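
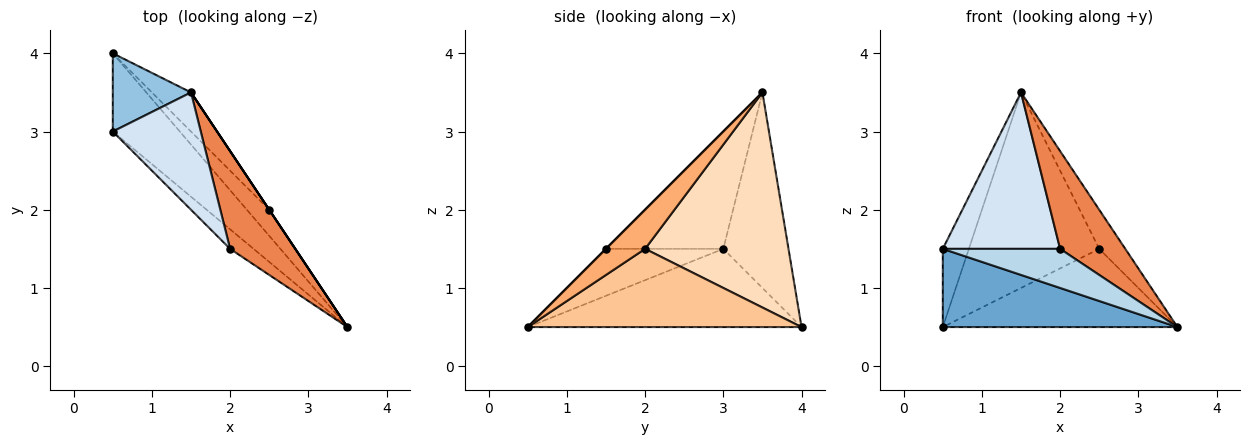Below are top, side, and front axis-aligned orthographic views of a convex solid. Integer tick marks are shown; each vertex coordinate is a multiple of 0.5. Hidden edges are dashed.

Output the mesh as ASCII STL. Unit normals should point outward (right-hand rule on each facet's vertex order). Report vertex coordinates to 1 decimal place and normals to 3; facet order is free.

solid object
 facet normal -0.636 -0.545 -0.545
  outer loop
   vertex 0.5 4.0 0.5
   vertex 3.5 0.5 0.5
   vertex 0.5 3.0 1.5
  endloop
 endfacet
 facet normal -0.870 0.348 0.348
  outer loop
   vertex 0.5 4.0 0.5
   vertex 0.5 3.0 1.5
   vertex 1.5 3.5 3.5
  endloop
 endfacet
 facet normal -0.667 -0.667 -0.333
  outer loop
   vertex 2.0 1.5 1.5
   vertex 0.5 3.0 1.5
   vertex 3.5 0.5 0.5
  endloop
 endfacet
 facet normal -0.625 -0.625 0.469
  outer loop
   vertex 2.0 1.5 1.5
   vertex 1.5 3.5 3.5
   vertex 0.5 3.0 1.5
  endloop
 endfacet
 facet normal 0.000 -0.707 0.707
  outer loop
   vertex 2.0 1.5 1.5
   vertex 3.5 0.5 0.5
   vertex 1.5 3.5 3.5
  endloop
 endfacet
 facet normal 0.832 0.555 0.000
  outer loop
   vertex 2.5 2.0 1.5
   vertex 1.5 3.5 3.5
   vertex 3.5 0.5 0.5
  endloop
 endfacet
 facet normal 0.742 0.636 -0.212
  outer loop
   vertex 2.5 2.0 1.5
   vertex 3.5 0.5 0.5
   vertex 0.5 4.0 0.5
  endloop
 endfacet
 facet normal 0.733 0.667 -0.133
  outer loop
   vertex 2.5 2.0 1.5
   vertex 0.5 4.0 0.5
   vertex 1.5 3.5 3.5
  endloop
 endfacet
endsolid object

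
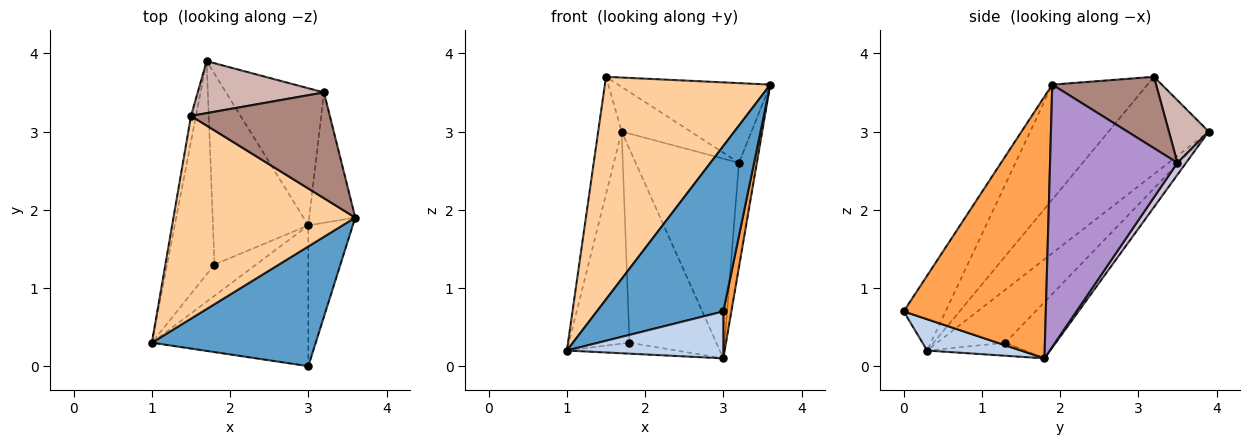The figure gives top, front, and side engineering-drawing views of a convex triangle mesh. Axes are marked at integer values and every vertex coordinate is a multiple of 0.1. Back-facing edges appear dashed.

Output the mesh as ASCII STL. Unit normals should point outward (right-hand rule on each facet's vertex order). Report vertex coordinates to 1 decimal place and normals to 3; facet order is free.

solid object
 facet normal -0.259 -0.783 0.566
  outer loop
   vertex 3.0 0.0 0.7
   vertex 3.6 1.9 3.6
   vertex 1.0 0.3 0.2
  endloop
 endfacet
 facet normal 0.186 -0.311 -0.932
  outer loop
   vertex 3.0 0.0 0.7
   vertex 1.0 0.3 0.2
   vertex 3.0 1.8 0.1
  endloop
 endfacet
 facet normal 0.984 -0.056 -0.167
  outer loop
   vertex 3.0 0.0 0.7
   vertex 3.0 1.8 0.1
   vertex 3.6 1.9 3.6
  endloop
 endfacet
 facet normal -0.392 -0.680 0.620
  outer loop
   vertex 1.5 3.2 3.7
   vertex 1.0 0.3 0.2
   vertex 3.6 1.9 3.6
  endloop
 endfacet
 facet normal -0.972 0.228 -0.050
  outer loop
   vertex 1.5 3.2 3.7
   vertex 1.7 3.9 3.0
   vertex 1.0 0.3 0.2
  endloop
 endfacet
 facet normal -0.621 0.553 -0.555
  outer loop
   vertex 1.8 1.3 0.3
   vertex 1.0 0.3 0.2
   vertex 1.7 3.9 3.0
  endloop
 endfacet
 facet normal -0.283 0.317 -0.905
  outer loop
   vertex 1.8 1.3 0.3
   vertex 3.0 1.8 0.1
   vertex 1.0 0.3 0.2
  endloop
 endfacet
 facet normal -0.382 0.658 -0.648
  outer loop
   vertex 1.8 1.3 0.3
   vertex 1.7 3.9 3.0
   vertex 3.0 1.8 0.1
  endloop
 endfacet
 facet normal 0.976 0.137 -0.171
  outer loop
   vertex 3.2 3.5 2.6
   vertex 3.6 1.9 3.6
   vertex 3.0 1.8 0.1
  endloop
 endfacet
 facet normal 0.069 0.822 -0.565
  outer loop
   vertex 3.2 3.5 2.6
   vertex 3.0 1.8 0.1
   vertex 1.7 3.9 3.0
  endloop
 endfacet
 facet normal 0.380 0.557 0.739
  outer loop
   vertex 3.2 3.5 2.6
   vertex 1.5 3.2 3.7
   vertex 3.6 1.9 3.6
  endloop
 endfacet
 facet normal 0.352 0.610 0.710
  outer loop
   vertex 3.2 3.5 2.6
   vertex 1.7 3.9 3.0
   vertex 1.5 3.2 3.7
  endloop
 endfacet
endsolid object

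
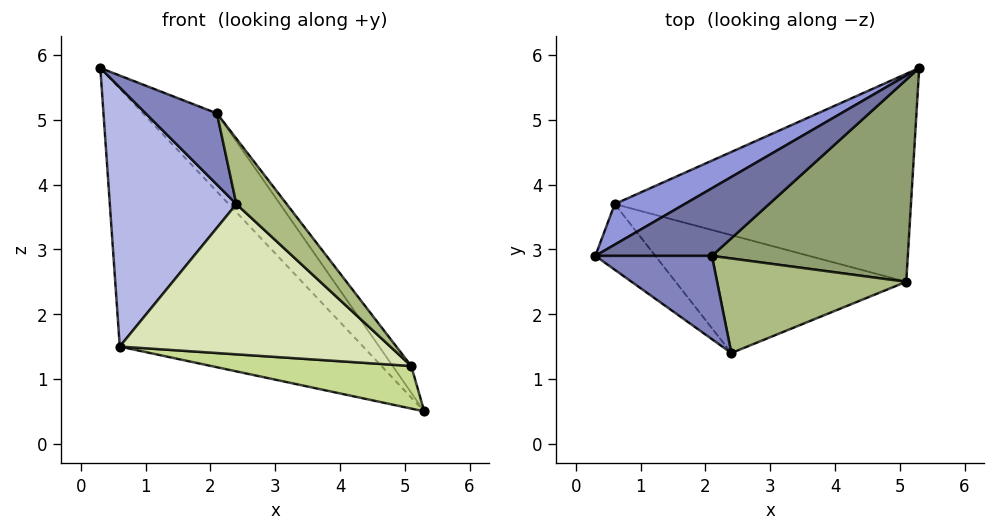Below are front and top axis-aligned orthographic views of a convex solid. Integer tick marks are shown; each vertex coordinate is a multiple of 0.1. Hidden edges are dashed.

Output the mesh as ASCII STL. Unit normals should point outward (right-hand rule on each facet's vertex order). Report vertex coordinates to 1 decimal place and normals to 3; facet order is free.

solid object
 facet normal 0.246 0.733 0.634
  outer loop
   vertex 2.1 2.9 5.1
   vertex 5.3 5.8 0.5
   vertex 0.3 2.9 5.8
  endloop
 endfacet
 facet normal 0.283 -0.623 0.729
  outer loop
   vertex 2.1 2.9 5.1
   vertex 0.3 2.9 5.8
   vertex 2.4 1.4 3.7
  endloop
 endfacet
 facet normal -0.378 0.915 0.144
  outer loop
   vertex 0.6 3.7 1.5
   vertex 0.3 2.9 5.8
   vertex 5.3 5.8 0.5
  endloop
 endfacet
 facet normal -0.684 -0.707 -0.179
  outer loop
   vertex 0.6 3.7 1.5
   vertex 2.4 1.4 3.7
   vertex 0.3 2.9 5.8
  endloop
 endfacet
 facet normal 0.794 0.080 0.603
  outer loop
   vertex 5.1 2.5 1.2
   vertex 5.3 5.8 0.5
   vertex 2.1 2.9 5.1
  endloop
 endfacet
 facet normal 0.705 -0.404 0.583
  outer loop
   vertex 5.1 2.5 1.2
   vertex 2.1 2.9 5.1
   vertex 2.4 1.4 3.7
  endloop
 endfacet
 facet normal -0.118 -0.199 -0.973
  outer loop
   vertex 5.1 2.5 1.2
   vertex 0.6 3.7 1.5
   vertex 5.3 5.8 0.5
  endloop
 endfacet
 facet normal -0.243 -0.763 -0.599
  outer loop
   vertex 5.1 2.5 1.2
   vertex 2.4 1.4 3.7
   vertex 0.6 3.7 1.5
  endloop
 endfacet
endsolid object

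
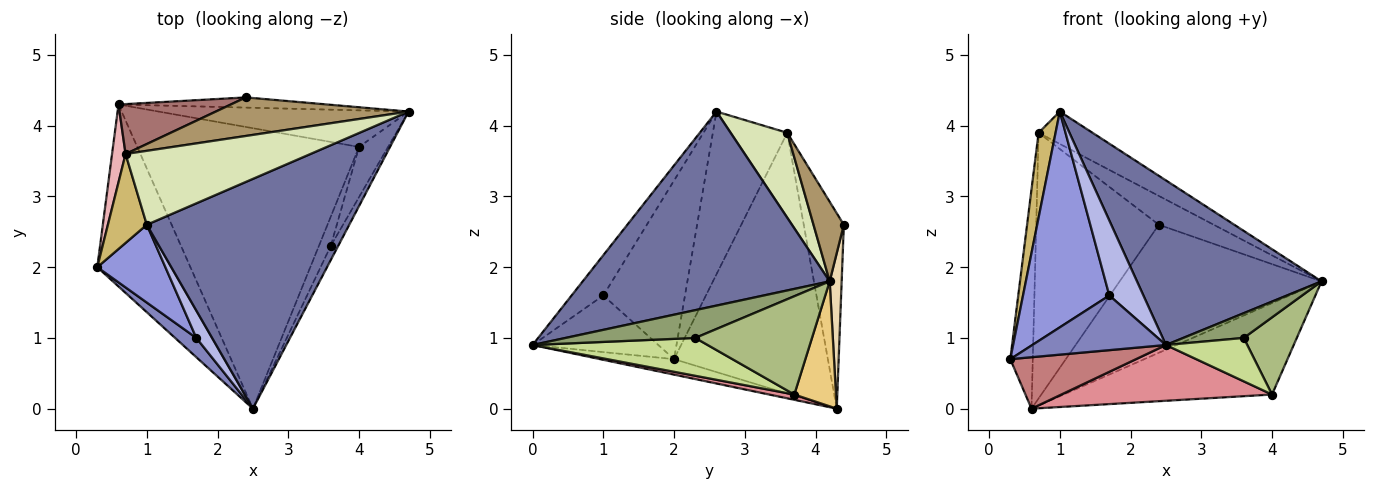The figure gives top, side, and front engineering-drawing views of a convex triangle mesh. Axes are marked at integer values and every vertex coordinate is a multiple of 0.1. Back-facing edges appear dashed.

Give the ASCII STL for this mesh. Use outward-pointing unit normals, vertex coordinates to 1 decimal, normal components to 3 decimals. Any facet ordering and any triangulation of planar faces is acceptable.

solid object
 facet normal 0.615 -0.459 0.641
  outer loop
   vertex 1.0 2.6 4.2
   vertex 2.5 0.0 0.9
   vertex 4.7 4.2 1.8
  endloop
 endfacet
 facet normal -0.664 -0.705 0.249
  outer loop
   vertex 1.7 1.0 1.6
   vertex 0.3 2.0 0.7
   vertex 2.5 0.0 0.9
  endloop
 endfacet
 facet normal -0.665 -0.703 0.253
  outer loop
   vertex 1.7 1.0 1.6
   vertex 1.0 2.6 4.2
   vertex 0.3 2.0 0.7
  endloop
 endfacet
 facet normal -0.658 -0.707 0.258
  outer loop
   vertex 1.7 1.0 1.6
   vertex 2.5 0.0 0.9
   vertex 1.0 2.6 4.2
  endloop
 endfacet
 facet normal 0.881 -0.411 -0.235
  outer loop
   vertex 3.6 2.3 1.0
   vertex 4.7 4.2 1.8
   vertex 2.5 0.0 0.9
  endloop
 endfacet
 facet normal 0.879 -0.400 -0.260
  outer loop
   vertex 3.6 2.3 1.0
   vertex 4.0 3.7 0.2
   vertex 4.7 4.2 1.8
  endloop
 endfacet
 facet normal 0.872 -0.405 -0.273
  outer loop
   vertex 3.6 2.3 1.0
   vertex 2.5 0.0 0.9
   vertex 4.0 3.7 0.2
  endloop
 endfacet
 facet normal 0.388 0.370 0.844
  outer loop
   vertex 0.7 3.6 3.9
   vertex 1.0 2.6 4.2
   vertex 4.7 4.2 1.8
  endloop
 endfacet
 facet normal 0.314 0.569 0.760
  outer loop
   vertex 0.7 3.6 3.9
   vertex 4.7 4.2 1.8
   vertex 2.4 4.4 2.6
  endloop
 endfacet
 facet normal -0.949 -0.217 0.227
  outer loop
   vertex 0.7 3.6 3.9
   vertex 0.3 2.0 0.7
   vertex 1.0 2.6 4.2
  endloop
 endfacet
 facet normal 0.183 0.913 -0.365
  outer loop
   vertex 0.6 4.3 0.0
   vertex 4.7 4.2 1.8
   vertex 4.0 3.7 0.2
  endloop
 endfacet
 facet normal 0.059 0.995 -0.079
  outer loop
   vertex 0.6 4.3 0.0
   vertex 2.4 4.4 2.6
   vertex 4.7 4.2 1.8
  endloop
 endfacet
 facet normal -0.306 0.936 0.176
  outer loop
   vertex 0.6 4.3 0.0
   vertex 0.7 3.6 3.9
   vertex 2.4 4.4 2.6
  endloop
 endfacet
 facet normal -0.158 -0.269 -0.950
  outer loop
   vertex 0.6 4.3 0.0
   vertex 2.5 0.0 0.9
   vertex 0.3 2.0 0.7
  endloop
 endfacet
 facet normal 0.023 -0.195 -0.981
  outer loop
   vertex 0.6 4.3 0.0
   vertex 4.0 3.7 0.2
   vertex 2.5 0.0 0.9
  endloop
 endfacet
 facet normal -0.988 0.144 0.051
  outer loop
   vertex 0.6 4.3 0.0
   vertex 0.3 2.0 0.7
   vertex 0.7 3.6 3.9
  endloop
 endfacet
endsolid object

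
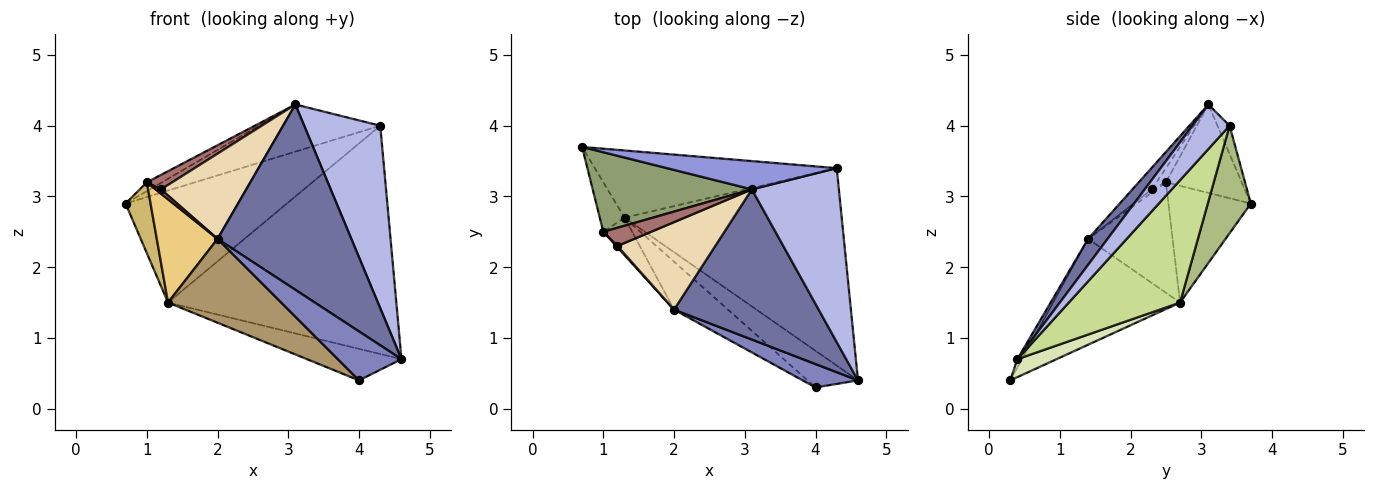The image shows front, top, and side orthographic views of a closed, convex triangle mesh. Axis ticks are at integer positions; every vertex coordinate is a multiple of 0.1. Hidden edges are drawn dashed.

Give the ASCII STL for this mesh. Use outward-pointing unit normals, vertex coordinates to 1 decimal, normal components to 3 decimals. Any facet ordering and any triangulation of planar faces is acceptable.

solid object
 facet normal 0.112 -0.772 0.626
  outer loop
   vertex 2.0 1.4 2.4
   vertex 4.6 0.4 0.7
   vertex 3.1 3.1 4.3
  endloop
 endfacet
 facet normal -0.065 -0.900 0.430
  outer loop
   vertex 2.0 1.4 2.4
   vertex 4.0 0.3 0.4
   vertex 4.6 0.4 0.7
  endloop
 endfacet
 facet normal -0.085 0.854 0.513
  outer loop
   vertex 4.3 3.4 4.0
   vertex 0.7 3.7 2.9
   vertex 3.1 3.1 4.3
  endloop
 endfacet
 facet normal 0.333 -0.682 0.651
  outer loop
   vertex 4.3 3.4 4.0
   vertex 3.1 3.1 4.3
   vertex 4.6 0.4 0.7
  endloop
 endfacet
 facet normal -0.483 0.097 0.870
  outer loop
   vertex 1.0 2.5 3.2
   vertex 3.1 3.1 4.3
   vertex 0.7 3.7 2.9
  endloop
 endfacet
 facet normal 0.223 0.836 -0.502
  outer loop
   vertex 1.3 2.7 1.5
   vertex 0.7 3.7 2.9
   vertex 4.3 3.4 4.0
  endloop
 endfacet
 facet normal 0.346 0.710 -0.614
  outer loop
   vertex 1.3 2.7 1.5
   vertex 4.3 3.4 4.0
   vertex 4.6 0.4 0.7
  endloop
 endfacet
 facet normal 0.261 0.629 -0.732
  outer loop
   vertex 1.3 2.7 1.5
   vertex 4.6 0.4 0.7
   vertex 4.0 0.3 0.4
  endloop
 endfacet
 facet normal -0.698 -0.622 -0.356
  outer loop
   vertex 1.3 2.7 1.5
   vertex 4.0 0.3 0.4
   vertex 2.0 1.4 2.4
  endloop
 endfacet
 facet normal -0.938 -0.284 -0.199
  outer loop
   vertex 1.3 2.7 1.5
   vertex 1.0 2.5 3.2
   vertex 0.7 3.7 2.9
  endloop
 endfacet
 facet normal -0.794 -0.571 -0.207
  outer loop
   vertex 1.3 2.7 1.5
   vertex 2.0 1.4 2.4
   vertex 1.0 2.5 3.2
  endloop
 endfacet
 facet normal -0.157 -0.689 0.707
  outer loop
   vertex 1.2 2.3 3.1
   vertex 2.0 1.4 2.4
   vertex 3.1 3.1 4.3
  endloop
 endfacet
 facet normal -0.226 -0.607 0.762
  outer loop
   vertex 1.2 2.3 3.1
   vertex 3.1 3.1 4.3
   vertex 1.0 2.5 3.2
  endloop
 endfacet
 facet normal -0.620 -0.744 0.248
  outer loop
   vertex 1.2 2.3 3.1
   vertex 1.0 2.5 3.2
   vertex 2.0 1.4 2.4
  endloop
 endfacet
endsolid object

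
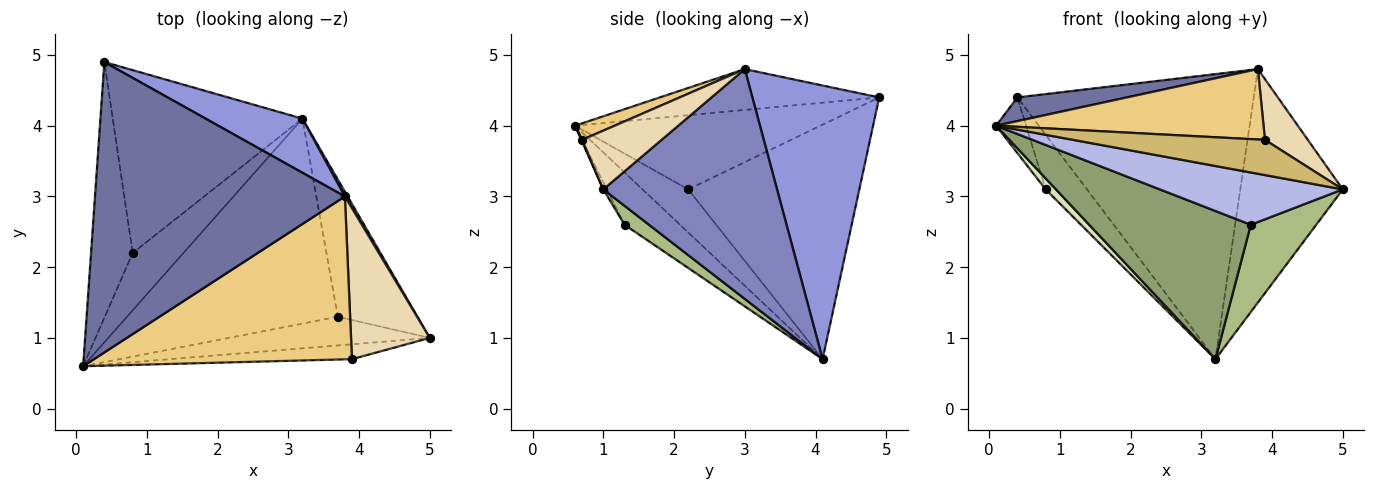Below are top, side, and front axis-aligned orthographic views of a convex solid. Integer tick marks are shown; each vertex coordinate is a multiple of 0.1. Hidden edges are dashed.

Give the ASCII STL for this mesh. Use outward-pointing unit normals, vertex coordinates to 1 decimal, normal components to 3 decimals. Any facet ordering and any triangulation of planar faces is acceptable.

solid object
 facet normal -0.161 -0.080 0.984
  outer loop
   vertex 3.8 3.0 4.8
   vertex 0.4 4.9 4.4
   vertex 0.1 0.6 4.0
  endloop
 endfacet
 facet normal 0.861 0.508 0.010
  outer loop
   vertex 3.8 3.0 4.8
   vertex 5.0 1.0 3.1
   vertex 3.2 4.1 0.7
  endloop
 endfacet
 facet normal 0.466 0.869 0.165
  outer loop
   vertex 3.8 3.0 4.8
   vertex 3.2 4.1 0.7
   vertex 0.4 4.9 4.4
  endloop
 endfacet
 facet normal -0.017 -0.876 -0.482
  outer loop
   vertex 3.7 1.3 2.6
   vertex 5.0 1.0 3.1
   vertex 0.1 0.6 4.0
  endloop
 endfacet
 facet normal -0.197 -0.574 -0.794
  outer loop
   vertex 3.7 1.3 2.6
   vertex 0.1 0.6 4.0
   vertex 3.2 4.1 0.7
  endloop
 endfacet
 facet normal 0.197 -0.526 -0.827
  outer loop
   vertex 3.7 1.3 2.6
   vertex 3.2 4.1 0.7
   vertex 5.0 1.0 3.1
  endloop
 endfacet
 facet normal -0.867 0.106 -0.487
  outer loop
   vertex 0.8 2.2 3.1
   vertex 0.1 0.6 4.0
   vertex 0.4 4.9 4.4
  endloop
 endfacet
 facet normal -0.640 -0.144 -0.754
  outer loop
   vertex 0.8 2.2 3.1
   vertex 3.2 4.1 0.7
   vertex 0.1 0.6 4.0
  endloop
 endfacet
 facet normal -0.764 0.184 -0.618
  outer loop
   vertex 0.8 2.2 3.1
   vertex 0.4 4.9 4.4
   vertex 3.2 4.1 0.7
  endloop
 endfacet
 facet normal 0.004 -0.921 -0.389
  outer loop
   vertex 3.9 0.7 3.8
   vertex 0.1 0.6 4.0
   vertex 5.0 1.0 3.1
  endloop
 endfacet
 facet normal 0.059 -0.396 0.916
  outer loop
   vertex 3.9 0.7 3.8
   vertex 3.8 3.0 4.8
   vertex 0.1 0.6 4.0
  endloop
 endfacet
 facet normal 0.569 -0.307 0.763
  outer loop
   vertex 3.9 0.7 3.8
   vertex 5.0 1.0 3.1
   vertex 3.8 3.0 4.8
  endloop
 endfacet
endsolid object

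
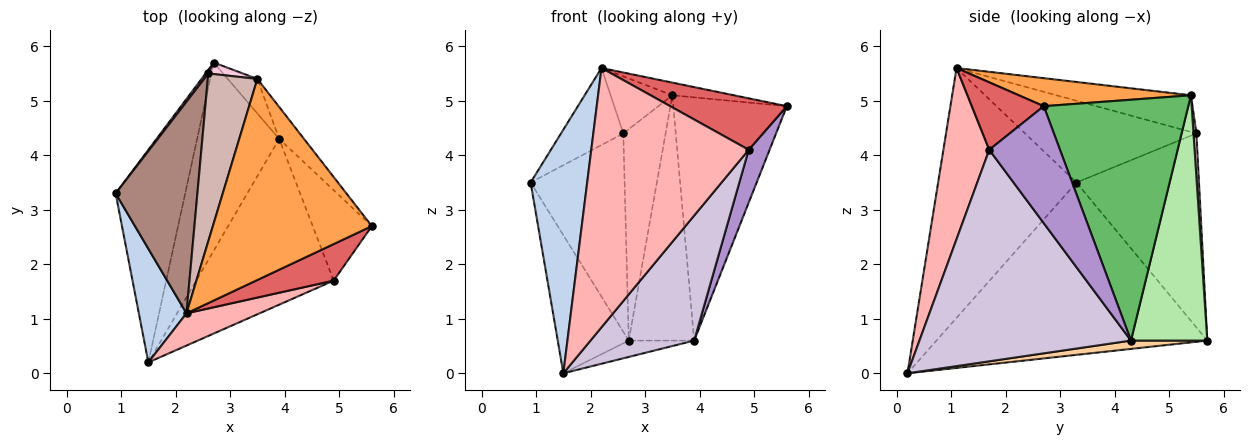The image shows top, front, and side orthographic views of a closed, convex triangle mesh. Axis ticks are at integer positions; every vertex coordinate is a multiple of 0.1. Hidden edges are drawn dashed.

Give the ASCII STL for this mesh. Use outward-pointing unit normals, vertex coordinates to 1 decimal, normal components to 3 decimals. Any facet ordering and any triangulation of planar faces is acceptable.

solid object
 facet normal -0.901 0.236 -0.364
  outer loop
   vertex 2.7 5.7 0.6
   vertex 1.5 0.2 0.0
   vertex 0.9 3.3 3.5
  endloop
 endfacet
 facet normal -0.912 -0.373 0.174
  outer loop
   vertex 2.2 1.1 5.6
   vertex 0.9 3.3 3.5
   vertex 1.5 0.2 0.0
  endloop
 endfacet
 facet normal 0.173 0.062 0.983
  outer loop
   vertex 3.5 5.4 5.1
   vertex 2.2 1.1 5.6
   vertex 5.6 2.7 4.9
  endloop
 endfacet
 facet normal 0.101 0.086 -0.991
  outer loop
   vertex 3.9 4.3 0.6
   vertex 1.5 0.2 0.0
   vertex 2.7 5.7 0.6
  endloop
 endfacet
 facet normal 0.784 0.616 -0.081
  outer loop
   vertex 3.9 4.3 0.6
   vertex 3.5 5.4 5.1
   vertex 5.6 2.7 4.9
  endloop
 endfacet
 facet normal 0.756 0.648 -0.091
  outer loop
   vertex 3.9 4.3 0.6
   vertex 2.7 5.7 0.6
   vertex 3.5 5.4 5.1
  endloop
 endfacet
 facet normal 0.449 -0.728 0.517
  outer loop
   vertex 4.9 1.7 4.1
   vertex 5.6 2.7 4.9
   vertex 2.2 1.1 5.6
  endloop
 endfacet
 facet normal 0.278 -0.953 0.119
  outer loop
   vertex 4.9 1.7 4.1
   vertex 2.2 1.1 5.6
   vertex 1.5 0.2 0.0
  endloop
 endfacet
 facet normal 0.863 -0.255 -0.436
  outer loop
   vertex 4.9 1.7 4.1
   vertex 3.9 4.3 0.6
   vertex 5.6 2.7 4.9
  endloop
 endfacet
 facet normal 0.776 -0.380 -0.504
  outer loop
   vertex 4.9 1.7 4.1
   vertex 1.5 0.2 0.0
   vertex 3.9 4.3 0.6
  endloop
 endfacet
 facet normal -0.685 0.249 0.685
  outer loop
   vertex 2.6 5.5 4.4
   vertex 0.9 3.3 3.5
   vertex 2.2 1.1 5.6
  endloop
 endfacet
 facet normal -0.574 0.264 0.775
  outer loop
   vertex 2.6 5.5 4.4
   vertex 2.2 1.1 5.6
   vertex 3.5 5.4 5.1
  endloop
 endfacet
 facet normal -0.793 0.609 0.011
  outer loop
   vertex 2.6 5.5 4.4
   vertex 2.7 5.7 0.6
   vertex 0.9 3.3 3.5
  endloop
 endfacet
 facet normal 0.069 0.996 0.054
  outer loop
   vertex 2.6 5.5 4.4
   vertex 3.5 5.4 5.1
   vertex 2.7 5.7 0.6
  endloop
 endfacet
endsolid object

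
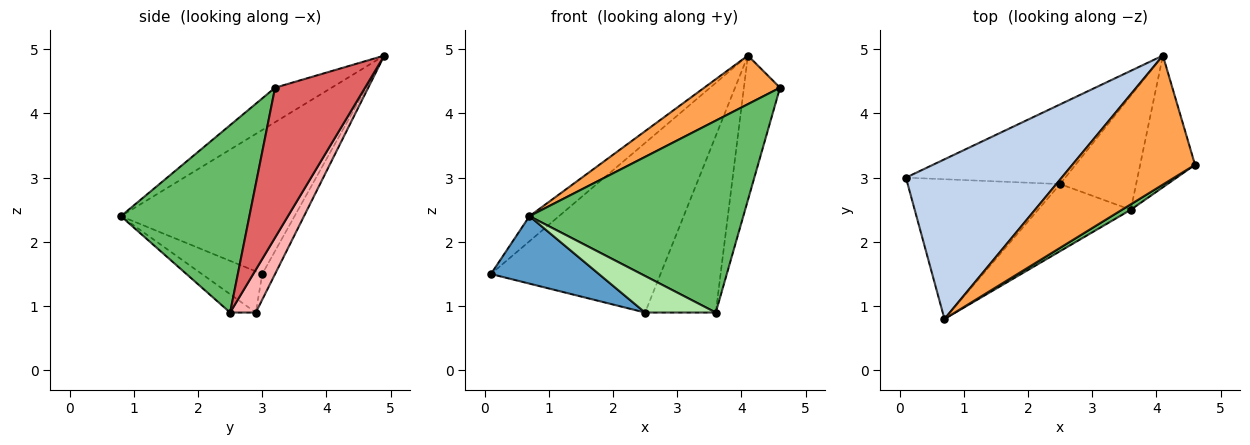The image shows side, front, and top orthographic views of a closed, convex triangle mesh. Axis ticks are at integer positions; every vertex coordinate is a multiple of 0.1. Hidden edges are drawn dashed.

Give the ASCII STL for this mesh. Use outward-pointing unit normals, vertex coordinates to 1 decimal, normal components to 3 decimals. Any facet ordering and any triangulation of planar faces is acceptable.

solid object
 facet normal -0.236 -0.422 -0.875
  outer loop
   vertex 2.5 2.9 0.9
   vertex 0.7 0.8 2.4
   vertex 0.1 3.0 1.5
  endloop
 endfacet
 facet normal -0.674 0.114 0.729
  outer loop
   vertex 4.1 4.9 4.9
   vertex 0.1 3.0 1.5
   vertex 0.7 0.8 2.4
  endloop
 endfacet
 facet normal -0.254 -0.341 0.905
  outer loop
   vertex 4.1 4.9 4.9
   vertex 0.7 0.8 2.4
   vertex 4.6 3.2 4.4
  endloop
 endfacet
 facet normal -0.068 0.903 -0.424
  outer loop
   vertex 4.1 4.9 4.9
   vertex 2.5 2.9 0.9
   vertex 0.1 3.0 1.5
  endloop
 endfacet
 facet normal 0.515 -0.857 0.024
  outer loop
   vertex 3.6 2.5 0.9
   vertex 4.6 3.2 4.4
   vertex 0.7 0.8 2.4
  endloop
 endfacet
 facet normal -0.171 -0.471 -0.865
  outer loop
   vertex 3.6 2.5 0.9
   vertex 0.7 0.8 2.4
   vertex 2.5 2.9 0.9
  endloop
 endfacet
 facet normal 0.879 0.353 -0.322
  outer loop
   vertex 3.6 2.5 0.9
   vertex 4.1 4.9 4.9
   vertex 4.6 3.2 4.4
  endloop
 endfacet
 facet normal 0.292 0.804 -0.519
  outer loop
   vertex 3.6 2.5 0.9
   vertex 2.5 2.9 0.9
   vertex 4.1 4.9 4.9
  endloop
 endfacet
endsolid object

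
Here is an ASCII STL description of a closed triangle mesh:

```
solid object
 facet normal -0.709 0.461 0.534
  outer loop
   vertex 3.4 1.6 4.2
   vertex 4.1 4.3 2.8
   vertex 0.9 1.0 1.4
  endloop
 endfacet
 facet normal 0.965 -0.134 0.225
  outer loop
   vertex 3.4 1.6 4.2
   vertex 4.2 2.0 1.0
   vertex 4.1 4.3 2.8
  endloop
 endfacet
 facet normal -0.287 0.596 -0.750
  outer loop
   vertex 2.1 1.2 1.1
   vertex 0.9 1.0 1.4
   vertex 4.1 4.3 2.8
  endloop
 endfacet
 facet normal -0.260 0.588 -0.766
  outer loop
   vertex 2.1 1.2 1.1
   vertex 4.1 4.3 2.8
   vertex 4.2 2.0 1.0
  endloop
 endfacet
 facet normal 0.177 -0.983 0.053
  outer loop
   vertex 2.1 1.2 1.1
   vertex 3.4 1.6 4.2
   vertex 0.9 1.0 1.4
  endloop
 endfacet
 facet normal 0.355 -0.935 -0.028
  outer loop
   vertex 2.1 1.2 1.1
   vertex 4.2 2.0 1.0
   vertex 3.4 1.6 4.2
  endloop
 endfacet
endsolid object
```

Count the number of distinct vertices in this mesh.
5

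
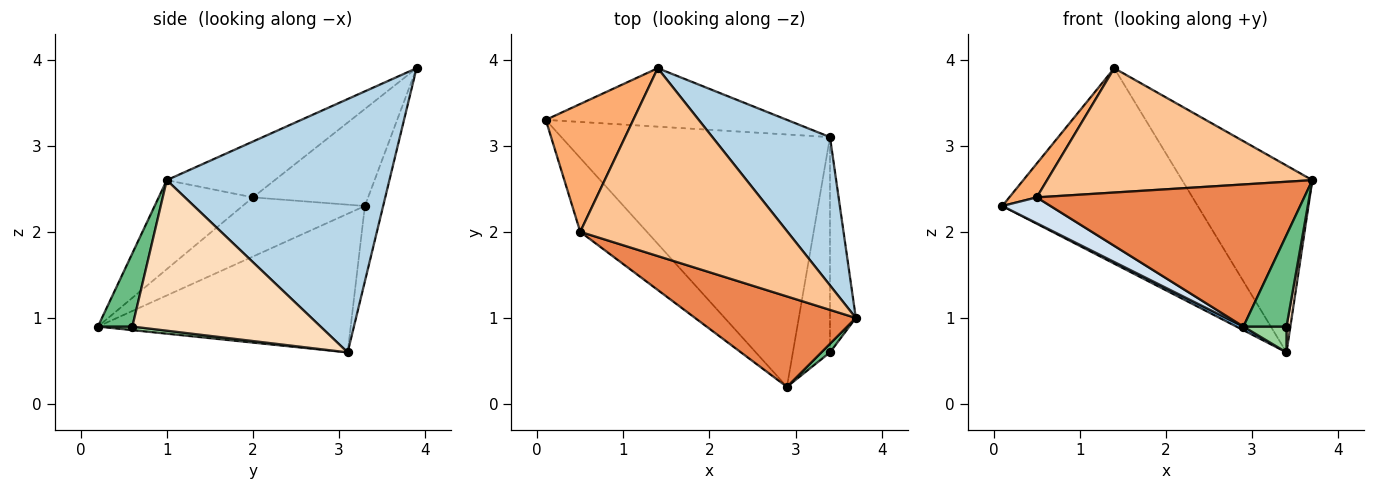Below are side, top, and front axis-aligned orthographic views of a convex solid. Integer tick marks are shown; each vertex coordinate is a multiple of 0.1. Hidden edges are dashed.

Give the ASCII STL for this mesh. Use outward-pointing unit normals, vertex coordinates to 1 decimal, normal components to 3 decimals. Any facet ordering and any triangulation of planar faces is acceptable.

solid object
 facet normal -0.459 -0.013 -0.889
  outer loop
   vertex 2.9 0.2 0.9
   vertex 0.1 3.3 2.3
   vertex 3.4 3.1 0.6
  endloop
 endfacet
 facet normal -0.089 0.954 -0.285
  outer loop
   vertex 1.4 3.9 3.9
   vertex 3.4 3.1 0.6
   vertex 0.1 3.3 2.3
  endloop
 endfacet
 facet normal 0.801 0.469 0.372
  outer loop
   vertex 1.4 3.9 3.9
   vertex 3.7 1.0 2.6
   vertex 3.4 3.1 0.6
  endloop
 endfacet
 facet normal -0.642 -0.253 -0.724
  outer loop
   vertex 0.5 2.0 2.4
   vertex 0.1 3.3 2.3
   vertex 2.9 0.2 0.9
  endloop
 endfacet
 facet normal -0.285 -0.809 0.515
  outer loop
   vertex 0.5 2.0 2.4
   vertex 2.9 0.2 0.9
   vertex 3.7 1.0 2.6
  endloop
 endfacet
 facet normal -0.731 -0.174 0.659
  outer loop
   vertex 0.5 2.0 2.4
   vertex 1.4 3.9 3.9
   vertex 0.1 3.3 2.3
  endloop
 endfacet
 facet normal -0.219 -0.539 0.814
  outer loop
   vertex 0.5 2.0 2.4
   vertex 3.7 1.0 2.6
   vertex 1.4 3.9 3.9
  endloop
 endfacet
 facet normal 0.985 -0.020 -0.169
  outer loop
   vertex 3.4 0.6 0.9
   vertex 3.4 3.1 0.6
   vertex 3.7 1.0 2.6
  endloop
 endfacet
 facet normal 0.623 -0.779 0.073
  outer loop
   vertex 3.4 0.6 0.9
   vertex 3.7 1.0 2.6
   vertex 2.9 0.2 0.9
  endloop
 endfacet
 facet normal 0.095 -0.119 -0.988
  outer loop
   vertex 3.4 0.6 0.9
   vertex 2.9 0.2 0.9
   vertex 3.4 3.1 0.6
  endloop
 endfacet
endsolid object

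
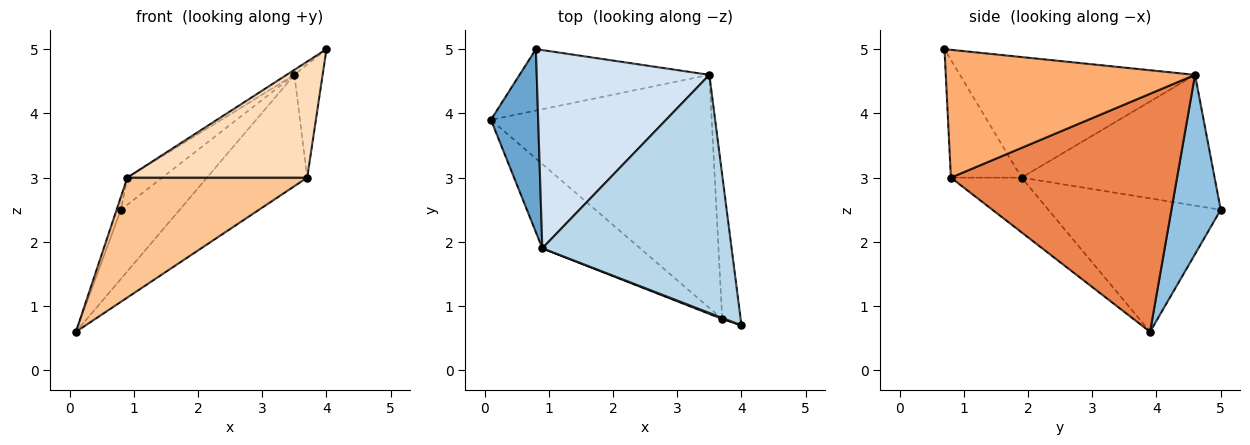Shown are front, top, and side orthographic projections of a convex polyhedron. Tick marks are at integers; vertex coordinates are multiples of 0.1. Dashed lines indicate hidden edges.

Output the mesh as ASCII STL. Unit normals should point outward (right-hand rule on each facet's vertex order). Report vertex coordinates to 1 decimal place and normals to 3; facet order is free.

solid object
 facet normal -0.942 0.023 0.334
  outer loop
   vertex 0.9 1.9 3.0
   vertex 0.8 5.0 2.5
   vertex 0.1 3.9 0.6
  endloop
 endfacet
 facet normal 0.531 0.633 -0.562
  outer loop
   vertex 3.5 4.6 4.6
   vertex 0.1 3.9 0.6
   vertex 0.8 5.0 2.5
  endloop
 endfacet
 facet normal -0.537 0.018 0.843
  outer loop
   vertex 3.5 4.6 4.6
   vertex 0.9 1.9 3.0
   vertex 4.0 0.7 5.0
  endloop
 endfacet
 facet normal -0.600 0.108 0.792
  outer loop
   vertex 3.5 4.6 4.6
   vertex 0.8 5.0 2.5
   vertex 0.9 1.9 3.0
  endloop
 endfacet
 facet normal 0.697 0.309 -0.647
  outer loop
   vertex 3.7 0.8 3.0
   vertex 0.1 3.9 0.6
   vertex 3.5 4.6 4.6
  endloop
 endfacet
 facet normal 0.984 0.112 -0.142
  outer loop
   vertex 3.7 0.8 3.0
   vertex 3.5 4.6 4.6
   vertex 4.0 0.7 5.0
  endloop
 endfacet
 facet normal -0.306 -0.779 -0.547
  outer loop
   vertex 3.7 0.8 3.0
   vertex 0.9 1.9 3.0
   vertex 0.1 3.9 0.6
  endloop
 endfacet
 facet normal -0.366 -0.931 0.008
  outer loop
   vertex 3.7 0.8 3.0
   vertex 4.0 0.7 5.0
   vertex 0.9 1.9 3.0
  endloop
 endfacet
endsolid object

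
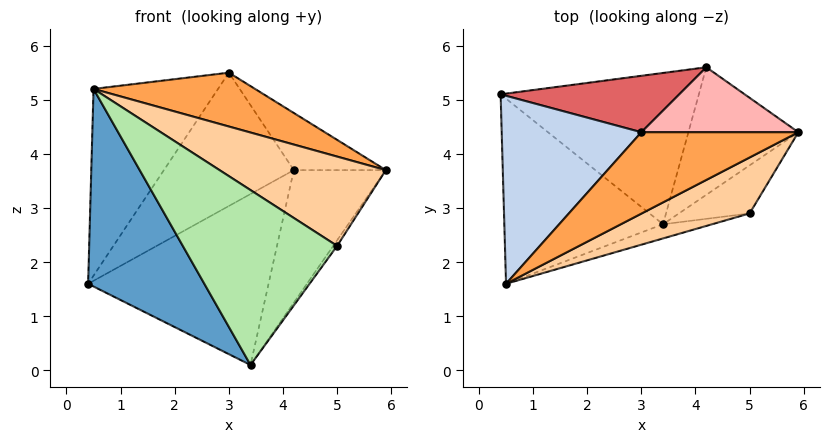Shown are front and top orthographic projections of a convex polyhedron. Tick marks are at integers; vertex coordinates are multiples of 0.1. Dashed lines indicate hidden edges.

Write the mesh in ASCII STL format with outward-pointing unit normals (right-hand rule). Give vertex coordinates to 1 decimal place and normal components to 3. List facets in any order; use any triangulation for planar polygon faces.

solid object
 facet normal -0.679 -0.536 -0.502
  outer loop
   vertex 3.4 2.7 0.1
   vertex 0.5 1.6 5.2
   vertex 0.4 5.1 1.6
  endloop
 endfacet
 facet normal -0.658 0.531 0.534
  outer loop
   vertex 3.0 4.4 5.5
   vertex 0.4 5.1 1.6
   vertex 0.5 1.6 5.2
  endloop
 endfacet
 facet normal 0.460 -0.490 0.741
  outer loop
   vertex 3.0 4.4 5.5
   vertex 0.5 1.6 5.2
   vertex 5.9 4.4 3.7
  endloop
 endfacet
 facet normal 0.506 -0.731 0.458
  outer loop
   vertex 5.0 2.9 2.3
   vertex 5.9 4.4 3.7
   vertex 0.5 1.6 5.2
  endloop
 endfacet
 facet normal 0.804 0.069 -0.591
  outer loop
   vertex 5.0 2.9 2.3
   vertex 3.4 2.7 0.1
   vertex 5.9 4.4 3.7
  endloop
 endfacet
 facet normal 0.230 -0.970 -0.079
  outer loop
   vertex 5.0 2.9 2.3
   vertex 0.5 1.6 5.2
   vertex 3.4 2.7 0.1
  endloop
 endfacet
 facet normal -0.319 0.873 0.369
  outer loop
   vertex 4.2 5.6 3.7
   vertex 0.4 5.1 1.6
   vertex 3.0 4.4 5.5
  endloop
 endfacet
 facet normal 0.422 0.599 0.681
  outer loop
   vertex 4.2 5.6 3.7
   vertex 3.0 4.4 5.5
   vertex 5.9 4.4 3.7
  endloop
 endfacet
 facet normal 0.259 0.723 -0.640
  outer loop
   vertex 4.2 5.6 3.7
   vertex 3.4 2.7 0.1
   vertex 0.4 5.1 1.6
  endloop
 endfacet
 facet normal 0.453 0.642 -0.618
  outer loop
   vertex 4.2 5.6 3.7
   vertex 5.9 4.4 3.7
   vertex 3.4 2.7 0.1
  endloop
 endfacet
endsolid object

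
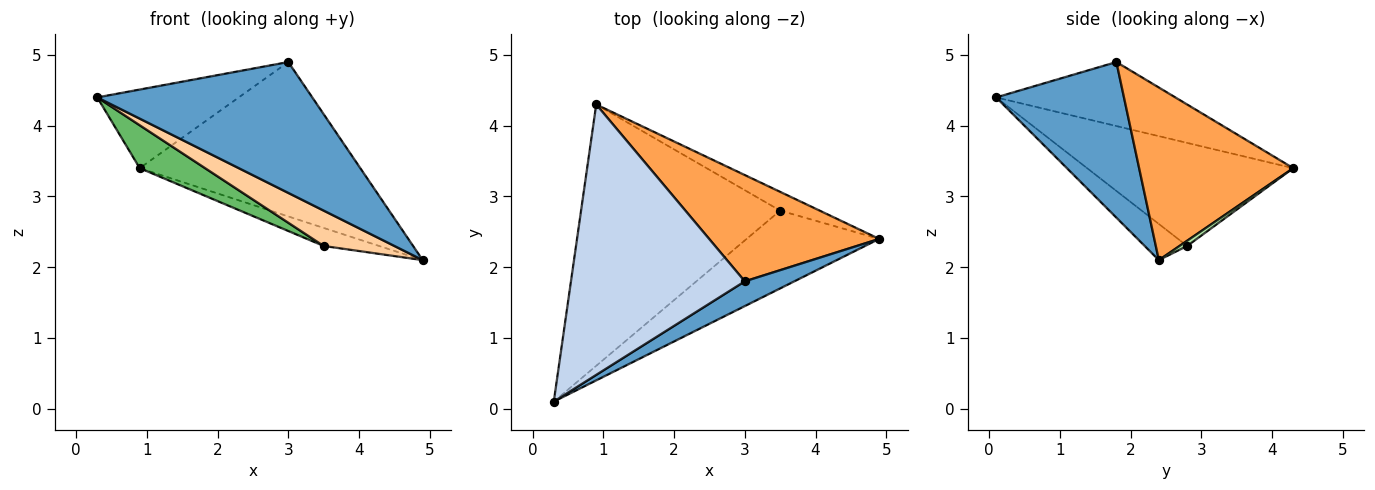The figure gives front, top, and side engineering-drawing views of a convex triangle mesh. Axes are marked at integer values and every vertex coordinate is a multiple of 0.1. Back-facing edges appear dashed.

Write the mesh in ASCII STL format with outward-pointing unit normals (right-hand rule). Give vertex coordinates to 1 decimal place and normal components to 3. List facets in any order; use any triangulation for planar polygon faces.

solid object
 facet normal 0.504 -0.848 0.161
  outer loop
   vertex 3.0 1.8 4.9
   vertex 0.3 0.1 4.4
   vertex 4.9 2.4 2.1
  endloop
 endfacet
 facet normal -0.333 0.263 0.905
  outer loop
   vertex 3.0 1.8 4.9
   vertex 0.9 4.3 3.4
   vertex 0.3 0.1 4.4
  endloop
 endfacet
 facet normal 0.499 0.714 0.491
  outer loop
   vertex 3.0 1.8 4.9
   vertex 4.9 2.4 2.1
   vertex 0.9 4.3 3.4
  endloop
 endfacet
 facet normal -0.241 -0.402 -0.884
  outer loop
   vertex 3.5 2.8 2.3
   vertex 4.9 2.4 2.1
   vertex 0.3 0.1 4.4
  endloop
 endfacet
 facet normal -0.455 -0.144 -0.879
  outer loop
   vertex 3.5 2.8 2.3
   vertex 0.3 0.1 4.4
   vertex 0.9 4.3 3.4
  endloop
 endfacet
 facet normal 0.095 0.690 -0.717
  outer loop
   vertex 3.5 2.8 2.3
   vertex 0.9 4.3 3.4
   vertex 4.9 2.4 2.1
  endloop
 endfacet
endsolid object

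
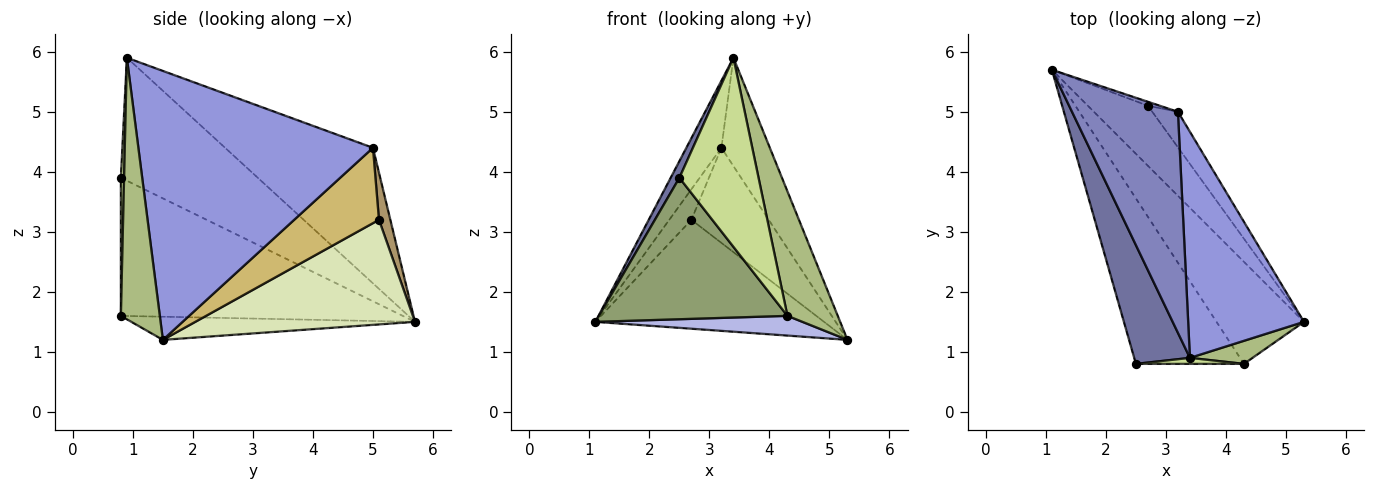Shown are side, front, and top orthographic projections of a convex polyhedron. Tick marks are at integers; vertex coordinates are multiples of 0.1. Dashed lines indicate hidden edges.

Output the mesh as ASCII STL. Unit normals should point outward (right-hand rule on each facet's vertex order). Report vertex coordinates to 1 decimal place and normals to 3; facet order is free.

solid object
 facet normal -0.909 -0.058 0.412
  outer loop
   vertex 3.4 0.9 5.9
   vertex 1.1 5.7 1.5
   vertex 2.5 0.8 3.9
  endloop
 endfacet
 facet normal -0.775 0.184 0.605
  outer loop
   vertex 3.2 5.0 4.4
   vertex 1.1 5.7 1.5
   vertex 3.4 0.9 5.9
  endloop
 endfacet
 facet normal 0.902 0.186 0.389
  outer loop
   vertex 3.2 5.0 4.4
   vertex 3.4 0.9 5.9
   vertex 5.3 1.5 1.2
  endloop
 endfacet
 facet normal -0.252 -0.184 -0.950
  outer loop
   vertex 4.3 0.8 1.6
   vertex 1.1 5.7 1.5
   vertex 5.3 1.5 1.2
  endloop
 endfacet
 facet normal -0.697 -0.466 -0.545
  outer loop
   vertex 4.3 0.8 1.6
   vertex 2.5 0.8 3.9
   vertex 1.1 5.7 1.5
  endloop
 endfacet
 facet normal 0.606 -0.782 0.145
  outer loop
   vertex 4.3 0.8 1.6
   vertex 5.3 1.5 1.2
   vertex 3.4 0.9 5.9
  endloop
 endfacet
 facet normal 0.041 -0.999 0.032
  outer loop
   vertex 4.3 0.8 1.6
   vertex 3.4 0.9 5.9
   vertex 2.5 0.8 3.9
  endloop
 endfacet
 facet normal 0.644 0.670 -0.369
  outer loop
   vertex 2.7 5.1 3.2
   vertex 5.3 1.5 1.2
   vertex 1.1 5.7 1.5
  endloop
 endfacet
 facet normal 0.454 0.883 -0.116
  outer loop
   vertex 2.7 5.1 3.2
   vertex 1.1 5.7 1.5
   vertex 3.2 5.0 4.4
  endloop
 endfacet
 facet normal 0.717 0.653 -0.244
  outer loop
   vertex 2.7 5.1 3.2
   vertex 3.2 5.0 4.4
   vertex 5.3 1.5 1.2
  endloop
 endfacet
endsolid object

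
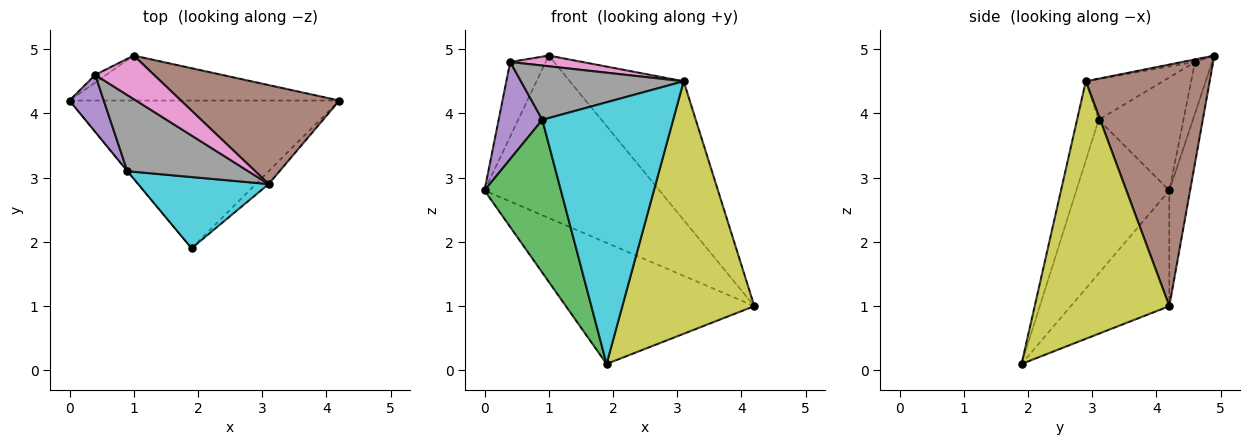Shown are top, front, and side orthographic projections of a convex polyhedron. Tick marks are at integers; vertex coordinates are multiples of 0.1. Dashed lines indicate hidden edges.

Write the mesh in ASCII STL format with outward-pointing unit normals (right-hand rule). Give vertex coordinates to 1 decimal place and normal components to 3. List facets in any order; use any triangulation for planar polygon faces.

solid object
 facet normal -0.315 0.602 -0.734
  outer loop
   vertex 1.9 1.9 0.1
   vertex 0.0 4.2 2.8
   vertex 4.2 4.2 1.0
  endloop
 endfacet
 facet normal -0.114 0.958 -0.265
  outer loop
   vertex 1.0 4.9 4.9
   vertex 4.2 4.2 1.0
   vertex 0.0 4.2 2.8
  endloop
 endfacet
 facet normal -0.773 -0.635 -0.003
  outer loop
   vertex 0.9 3.1 3.9
   vertex 0.0 4.2 2.8
   vertex 1.9 1.9 0.1
  endloop
 endfacet
 facet normal -0.433 0.897 -0.093
  outer loop
   vertex 0.4 4.6 4.8
   vertex 1.0 4.9 4.9
   vertex 0.0 4.2 2.8
  endloop
 endfacet
 facet normal -0.858 -0.442 0.260
  outer loop
   vertex 0.4 4.6 4.8
   vertex 0.0 4.2 2.8
   vertex 0.9 3.1 3.9
  endloop
 endfacet
 facet normal 0.663 0.609 0.435
  outer loop
   vertex 3.1 2.9 4.5
   vertex 4.2 4.2 1.0
   vertex 1.0 4.9 4.9
  endloop
 endfacet
 facet normal -0.042 -0.239 0.970
  outer loop
   vertex 3.1 2.9 4.5
   vertex 1.0 4.9 4.9
   vertex 0.4 4.6 4.8
  endloop
 endfacet
 facet normal -0.265 -0.560 0.785
  outer loop
   vertex 3.1 2.9 4.5
   vertex 0.4 4.6 4.8
   vertex 0.9 3.1 3.9
  endloop
 endfacet
 facet normal 0.714 -0.700 -0.036
  outer loop
   vertex 3.1 2.9 4.5
   vertex 1.9 1.9 0.1
   vertex 4.2 4.2 1.0
  endloop
 endfacet
 facet normal -0.157 -0.953 0.259
  outer loop
   vertex 3.1 2.9 4.5
   vertex 0.9 3.1 3.9
   vertex 1.9 1.9 0.1
  endloop
 endfacet
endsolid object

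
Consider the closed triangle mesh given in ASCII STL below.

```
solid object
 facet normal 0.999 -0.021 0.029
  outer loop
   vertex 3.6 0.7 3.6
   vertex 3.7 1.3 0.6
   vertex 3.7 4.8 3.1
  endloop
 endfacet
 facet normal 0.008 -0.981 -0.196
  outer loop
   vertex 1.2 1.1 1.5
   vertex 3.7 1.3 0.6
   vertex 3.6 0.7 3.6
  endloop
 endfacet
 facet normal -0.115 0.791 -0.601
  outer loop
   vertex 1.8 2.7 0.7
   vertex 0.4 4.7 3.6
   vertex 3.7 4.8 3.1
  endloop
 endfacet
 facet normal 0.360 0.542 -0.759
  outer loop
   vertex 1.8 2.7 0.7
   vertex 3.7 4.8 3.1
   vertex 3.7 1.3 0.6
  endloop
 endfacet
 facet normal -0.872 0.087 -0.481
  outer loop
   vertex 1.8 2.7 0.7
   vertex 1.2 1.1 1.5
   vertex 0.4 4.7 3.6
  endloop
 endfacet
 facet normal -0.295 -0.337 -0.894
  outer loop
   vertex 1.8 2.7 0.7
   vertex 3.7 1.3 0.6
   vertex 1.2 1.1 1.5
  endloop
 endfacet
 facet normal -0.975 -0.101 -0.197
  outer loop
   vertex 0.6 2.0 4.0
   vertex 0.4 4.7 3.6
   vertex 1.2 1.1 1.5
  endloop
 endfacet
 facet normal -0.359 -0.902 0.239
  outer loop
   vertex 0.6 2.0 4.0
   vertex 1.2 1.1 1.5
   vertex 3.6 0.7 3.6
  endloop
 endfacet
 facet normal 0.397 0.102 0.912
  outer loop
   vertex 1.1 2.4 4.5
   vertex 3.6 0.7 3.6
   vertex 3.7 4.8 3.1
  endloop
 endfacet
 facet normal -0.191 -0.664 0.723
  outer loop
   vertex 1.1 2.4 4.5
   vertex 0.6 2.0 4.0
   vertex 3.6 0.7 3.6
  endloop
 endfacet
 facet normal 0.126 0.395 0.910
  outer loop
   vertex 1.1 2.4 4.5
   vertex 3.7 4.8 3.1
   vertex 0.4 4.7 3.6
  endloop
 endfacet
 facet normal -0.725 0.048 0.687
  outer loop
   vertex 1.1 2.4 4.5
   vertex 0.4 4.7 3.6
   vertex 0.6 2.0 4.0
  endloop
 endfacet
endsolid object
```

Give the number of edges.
18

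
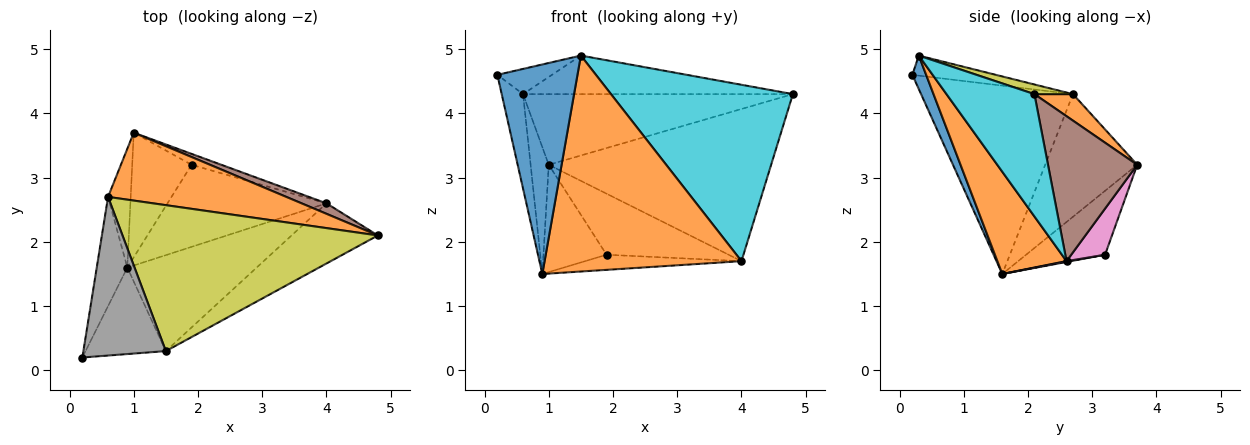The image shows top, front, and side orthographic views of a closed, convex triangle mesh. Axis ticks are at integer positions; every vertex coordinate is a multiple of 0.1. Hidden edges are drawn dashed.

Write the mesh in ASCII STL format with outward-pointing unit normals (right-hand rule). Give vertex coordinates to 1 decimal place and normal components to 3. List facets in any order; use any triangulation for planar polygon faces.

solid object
 facet normal -0.632 0.505 -0.587
  outer loop
   vertex 1.9 3.2 1.8
   vertex 0.9 1.6 1.5
   vertex 1.0 3.7 3.2
  endloop
 endfacet
 facet normal 0.102 0.717 0.689
  outer loop
   vertex 0.6 2.7 4.3
   vertex 4.8 2.1 4.3
   vertex 1.0 3.7 3.2
  endloop
 endfacet
 facet normal -0.978 0.137 -0.159
  outer loop
   vertex 0.6 2.7 4.3
   vertex 0.9 1.6 1.5
   vertex 0.2 0.2 4.6
  endloop
 endfacet
 facet normal -0.965 0.190 -0.178
  outer loop
   vertex 0.6 2.7 4.3
   vertex 1.0 3.7 3.2
   vertex 0.9 1.6 1.5
  endloop
 endfacet
 facet normal 0.005 0.181 -0.983
  outer loop
   vertex 4.0 2.6 1.7
   vertex 0.9 1.6 1.5
   vertex 1.9 3.2 1.8
  endloop
 endfacet
 facet normal 0.372 0.926 0.064
  outer loop
   vertex 4.0 2.6 1.7
   vertex 1.0 3.7 3.2
   vertex 4.8 2.1 4.3
  endloop
 endfacet
 facet normal 0.263 0.950 -0.170
  outer loop
   vertex 4.0 2.6 1.7
   vertex 1.9 3.2 1.8
   vertex 1.0 3.7 3.2
  endloop
 endfacet
 facet normal -0.233 0.153 0.960
  outer loop
   vertex 1.5 0.3 4.9
   vertex 0.6 2.7 4.3
   vertex 0.2 0.2 4.6
  endloop
 endfacet
 facet normal 0.036 0.255 0.966
  outer loop
   vertex 1.5 0.3 4.9
   vertex 4.8 2.1 4.3
   vertex 0.6 2.7 4.3
  endloop
 endfacet
 facet normal 0.416 -0.861 -0.294
  outer loop
   vertex 1.5 0.3 4.9
   vertex 4.0 2.6 1.7
   vertex 4.8 2.1 4.3
  endloop
 endfacet
 facet normal 0.157 -0.913 -0.377
  outer loop
   vertex 1.5 0.3 4.9
   vertex 0.2 0.2 4.6
   vertex 0.9 1.6 1.5
  endloop
 endfacet
 facet normal 0.306 -0.870 -0.387
  outer loop
   vertex 1.5 0.3 4.9
   vertex 0.9 1.6 1.5
   vertex 4.0 2.6 1.7
  endloop
 endfacet
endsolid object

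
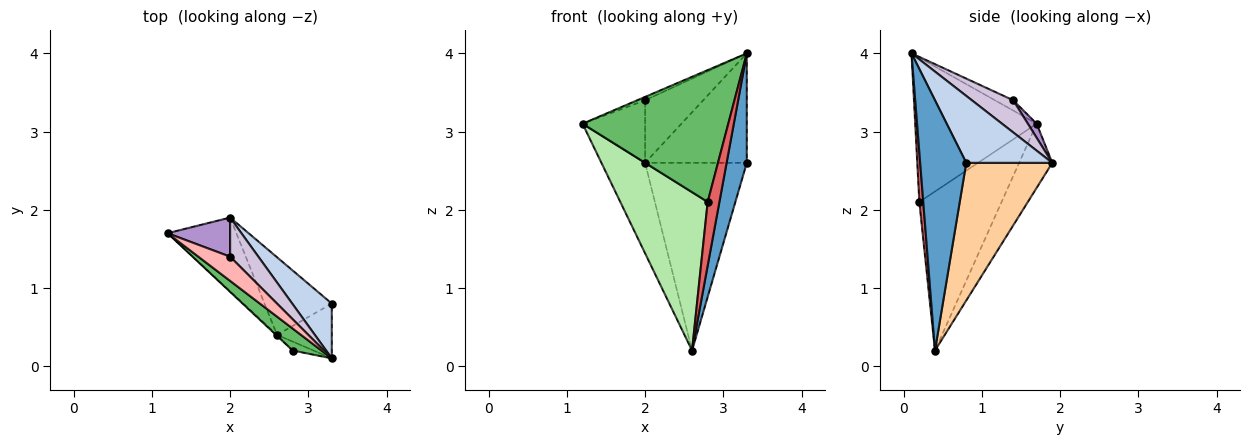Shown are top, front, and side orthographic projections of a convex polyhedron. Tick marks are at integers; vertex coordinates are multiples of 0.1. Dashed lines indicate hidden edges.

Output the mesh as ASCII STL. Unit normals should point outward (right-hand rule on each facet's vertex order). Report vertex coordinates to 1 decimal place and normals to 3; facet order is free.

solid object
 facet normal 0.898 -0.393 -0.197
  outer loop
   vertex 2.6 0.4 0.2
   vertex 3.3 0.8 2.6
   vertex 3.3 0.1 4.0
  endloop
 endfacet
 facet normal 0.603 0.713 0.357
  outer loop
   vertex 2.0 1.9 2.6
   vertex 3.3 0.1 4.0
   vertex 3.3 0.8 2.6
  endloop
 endfacet
 facet normal -0.507 0.668 -0.544
  outer loop
   vertex 2.0 1.9 2.6
   vertex 2.6 0.4 0.2
   vertex 1.2 1.7 3.1
  endloop
 endfacet
 facet normal 0.616 0.728 -0.301
  outer loop
   vertex 2.0 1.9 2.6
   vertex 3.3 0.8 2.6
   vertex 2.6 0.4 0.2
  endloop
 endfacet
 facet normal -0.635 -0.762 0.127
  outer loop
   vertex 2.8 0.2 2.1
   vertex 3.3 0.1 4.0
   vertex 1.2 1.7 3.1
  endloop
 endfacet
 facet normal -0.685 -0.728 -0.004
  outer loop
   vertex 2.8 0.2 2.1
   vertex 1.2 1.7 3.1
   vertex 2.6 0.4 0.2
  endloop
 endfacet
 facet normal 0.313 -0.940 -0.132
  outer loop
   vertex 2.8 0.2 2.1
   vertex 2.6 0.4 0.2
   vertex 3.3 0.1 4.0
  endloop
 endfacet
 facet normal -0.305 0.131 0.943
  outer loop
   vertex 2.0 1.4 3.4
   vertex 1.2 1.7 3.1
   vertex 3.3 0.1 4.0
  endloop
 endfacet
 facet normal 0.118 0.842 0.526
  outer loop
   vertex 2.0 1.4 3.4
   vertex 2.0 1.9 2.6
   vertex 1.2 1.7 3.1
  endloop
 endfacet
 facet normal 0.517 0.726 0.454
  outer loop
   vertex 2.0 1.4 3.4
   vertex 3.3 0.1 4.0
   vertex 2.0 1.9 2.6
  endloop
 endfacet
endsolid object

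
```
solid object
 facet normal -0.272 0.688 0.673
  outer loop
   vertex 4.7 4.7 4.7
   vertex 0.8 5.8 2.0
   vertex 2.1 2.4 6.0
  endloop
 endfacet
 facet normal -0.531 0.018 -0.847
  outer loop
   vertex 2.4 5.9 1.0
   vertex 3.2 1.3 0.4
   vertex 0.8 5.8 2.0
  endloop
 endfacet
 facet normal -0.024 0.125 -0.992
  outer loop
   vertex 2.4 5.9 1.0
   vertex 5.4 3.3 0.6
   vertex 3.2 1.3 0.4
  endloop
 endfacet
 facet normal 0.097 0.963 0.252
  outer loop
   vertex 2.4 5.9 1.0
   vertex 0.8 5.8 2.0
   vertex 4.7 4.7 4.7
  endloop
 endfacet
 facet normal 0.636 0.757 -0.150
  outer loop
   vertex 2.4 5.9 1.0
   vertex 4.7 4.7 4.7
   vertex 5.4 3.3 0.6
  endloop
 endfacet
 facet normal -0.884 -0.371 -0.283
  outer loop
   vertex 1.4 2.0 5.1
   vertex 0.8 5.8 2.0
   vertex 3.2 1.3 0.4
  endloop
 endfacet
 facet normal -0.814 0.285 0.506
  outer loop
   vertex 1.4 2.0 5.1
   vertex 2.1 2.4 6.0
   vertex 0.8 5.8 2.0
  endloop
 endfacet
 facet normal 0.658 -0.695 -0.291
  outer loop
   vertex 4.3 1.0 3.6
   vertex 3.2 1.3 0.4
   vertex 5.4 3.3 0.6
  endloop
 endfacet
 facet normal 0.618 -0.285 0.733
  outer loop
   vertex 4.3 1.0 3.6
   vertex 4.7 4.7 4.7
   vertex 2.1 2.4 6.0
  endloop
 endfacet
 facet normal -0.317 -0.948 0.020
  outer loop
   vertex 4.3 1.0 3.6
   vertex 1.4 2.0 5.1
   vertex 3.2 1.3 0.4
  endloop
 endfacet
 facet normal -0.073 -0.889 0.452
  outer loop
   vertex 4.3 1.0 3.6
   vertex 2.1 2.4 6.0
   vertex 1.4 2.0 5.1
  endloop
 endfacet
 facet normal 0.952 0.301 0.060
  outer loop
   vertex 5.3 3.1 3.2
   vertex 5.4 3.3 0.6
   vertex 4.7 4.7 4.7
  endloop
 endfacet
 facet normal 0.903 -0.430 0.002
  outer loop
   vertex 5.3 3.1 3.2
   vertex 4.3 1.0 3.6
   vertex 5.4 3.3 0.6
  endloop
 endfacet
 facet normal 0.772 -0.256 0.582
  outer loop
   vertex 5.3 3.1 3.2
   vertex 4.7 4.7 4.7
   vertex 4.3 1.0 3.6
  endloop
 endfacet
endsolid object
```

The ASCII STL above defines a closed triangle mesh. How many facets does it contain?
14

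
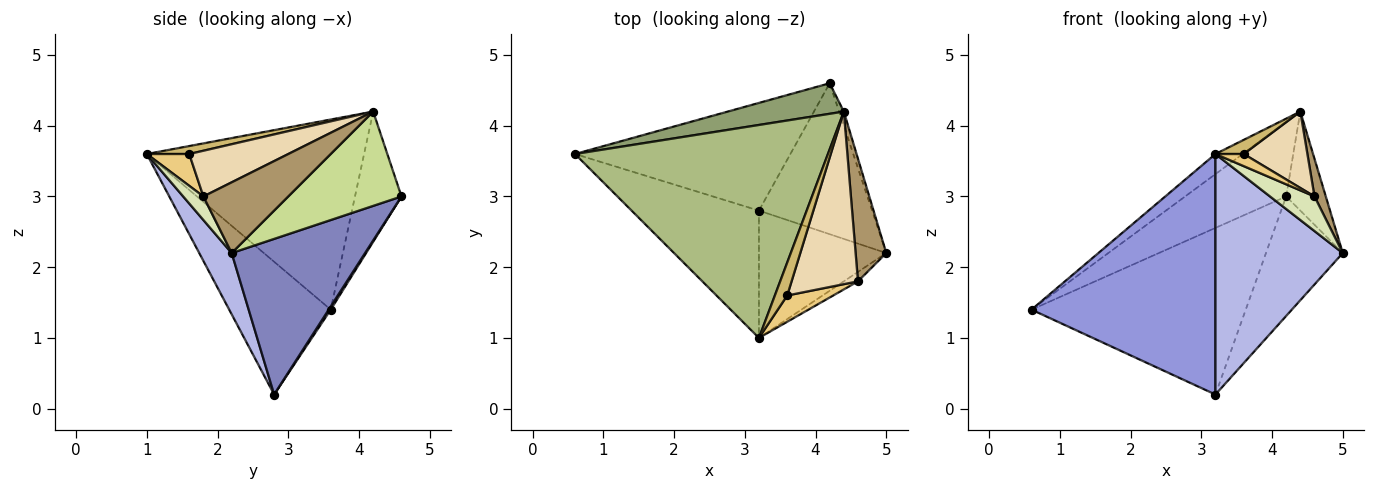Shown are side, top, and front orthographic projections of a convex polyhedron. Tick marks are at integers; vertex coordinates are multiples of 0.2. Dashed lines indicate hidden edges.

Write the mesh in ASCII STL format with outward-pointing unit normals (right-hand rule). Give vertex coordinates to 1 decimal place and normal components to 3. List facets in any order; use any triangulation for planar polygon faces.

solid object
 facet normal 0.008 0.840 -0.543
  outer loop
   vertex 3.2 2.8 0.2
   vertex 0.6 3.6 1.4
   vertex 4.2 4.6 3.0
  endloop
 endfacet
 facet normal 0.733 0.422 -0.533
  outer loop
   vertex 3.2 2.8 0.2
   vertex 4.2 4.6 3.0
   vertex 5.0 2.2 2.2
  endloop
 endfacet
 facet normal -0.438 -0.794 -0.421
  outer loop
   vertex 3.2 2.8 0.2
   vertex 3.2 1.0 3.6
   vertex 0.6 3.6 1.4
  endloop
 endfacet
 facet normal 0.220 -0.862 -0.456
  outer loop
   vertex 3.2 2.8 0.2
   vertex 5.0 2.2 2.2
   vertex 3.2 1.0 3.6
  endloop
 endfacet
 facet normal -0.392 0.851 0.349
  outer loop
   vertex 4.4 4.2 4.2
   vertex 4.2 4.6 3.0
   vertex 0.6 3.6 1.4
  endloop
 endfacet
 facet normal -0.599 0.075 0.797
  outer loop
   vertex 4.4 4.2 4.2
   vertex 0.6 3.6 1.4
   vertex 3.2 1.0 3.6
  endloop
 endfacet
 facet normal 0.943 0.330 -0.047
  outer loop
   vertex 4.4 4.2 4.2
   vertex 5.0 2.2 2.2
   vertex 4.2 4.6 3.0
  endloop
 endfacet
 facet normal 0.402 -0.884 -0.241
  outer loop
   vertex 4.6 1.8 3.0
   vertex 3.2 1.0 3.6
   vertex 5.0 2.2 2.2
  endloop
 endfacet
 facet normal 0.911 -0.121 0.395
  outer loop
   vertex 4.6 1.8 3.0
   vertex 5.0 2.2 2.2
   vertex 4.4 4.2 4.2
  endloop
 endfacet
 facet normal 0.509 -0.339 0.791
  outer loop
   vertex 3.6 1.6 3.6
   vertex 4.4 4.2 4.2
   vertex 3.2 1.0 3.6
  endloop
 endfacet
 facet normal 0.532 -0.355 0.769
  outer loop
   vertex 3.6 1.6 3.6
   vertex 3.2 1.0 3.6
   vertex 4.6 1.8 3.0
  endloop
 endfacet
 facet normal 0.533 -0.343 0.774
  outer loop
   vertex 3.6 1.6 3.6
   vertex 4.6 1.8 3.0
   vertex 4.4 4.2 4.2
  endloop
 endfacet
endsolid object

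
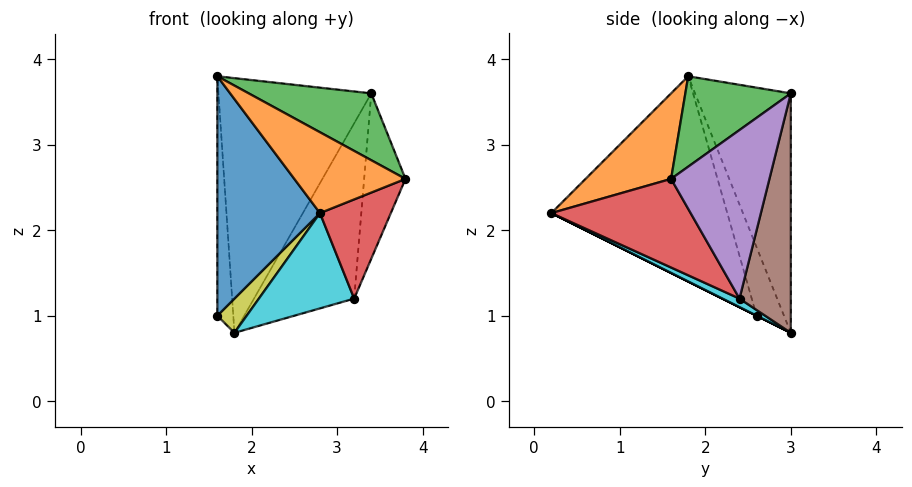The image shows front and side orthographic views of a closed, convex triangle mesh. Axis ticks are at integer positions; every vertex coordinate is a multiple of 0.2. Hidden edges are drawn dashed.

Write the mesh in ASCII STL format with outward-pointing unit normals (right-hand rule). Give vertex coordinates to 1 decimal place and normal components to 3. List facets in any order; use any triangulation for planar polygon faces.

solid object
 facet normal -0.855 -0.499 -0.142
  outer loop
   vertex 1.6 1.8 3.8
   vertex 1.6 2.6 1.0
   vertex 2.8 0.2 2.2
  endloop
 endfacet
 facet normal 0.381 -0.495 0.781
  outer loop
   vertex 1.6 1.8 3.8
   vertex 2.8 0.2 2.2
   vertex 3.8 1.6 2.6
  endloop
 endfacet
 facet normal 0.393 -0.457 0.798
  outer loop
   vertex 3.4 3.0 3.6
   vertex 1.6 1.8 3.8
   vertex 3.8 1.6 2.6
  endloop
 endfacet
 facet normal 0.750 -0.382 -0.540
  outer loop
   vertex 3.2 2.4 1.2
   vertex 3.8 1.6 2.6
   vertex 2.8 0.2 2.2
  endloop
 endfacet
 facet normal 0.908 0.382 -0.171
  outer loop
   vertex 3.2 2.4 1.2
   vertex 3.4 3.0 3.6
   vertex 3.8 1.6 2.6
  endloop
 endfacet
 facet normal 0.441 0.861 -0.252
  outer loop
   vertex 1.8 3.0 0.8
   vertex 3.4 3.0 3.6
   vertex 3.2 2.4 1.2
  endloop
 endfacet
 facet normal -0.855 0.499 0.142
  outer loop
   vertex 1.8 3.0 0.8
   vertex 1.6 2.6 1.0
   vertex 1.6 1.8 3.8
  endloop
 endfacet
 facet normal -0.508 0.811 0.290
  outer loop
   vertex 1.8 3.0 0.8
   vertex 1.6 1.8 3.8
   vertex 3.4 3.0 3.6
  endloop
 endfacet
 facet normal 0.000 -0.447 -0.894
  outer loop
   vertex 1.8 3.0 0.8
   vertex 2.8 0.2 2.2
   vertex 1.6 2.6 1.0
  endloop
 endfacet
 facet normal 0.076 -0.424 -0.902
  outer loop
   vertex 1.8 3.0 0.8
   vertex 3.2 2.4 1.2
   vertex 2.8 0.2 2.2
  endloop
 endfacet
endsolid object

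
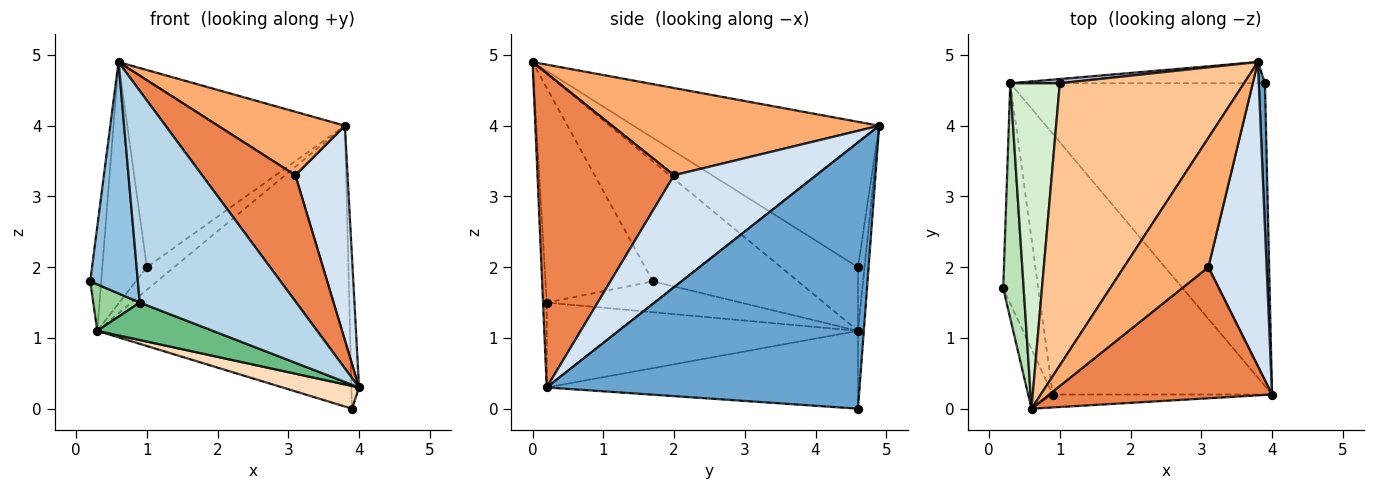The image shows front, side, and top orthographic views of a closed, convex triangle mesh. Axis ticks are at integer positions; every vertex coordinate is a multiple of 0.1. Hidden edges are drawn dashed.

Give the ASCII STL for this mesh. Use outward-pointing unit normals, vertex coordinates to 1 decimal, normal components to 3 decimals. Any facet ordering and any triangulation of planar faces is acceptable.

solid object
 facet normal 0.999 0.024 0.023
  outer loop
   vertex 3.9 4.6 0.0
   vertex 3.8 4.9 4.0
   vertex 4.0 0.2 0.3
  endloop
 endfacet
 facet normal -0.909 -0.403 -0.104
  outer loop
   vertex 0.9 0.2 1.5
   vertex 0.6 0.0 4.9
   vertex 0.2 1.7 1.8
  endloop
 endfacet
 facet normal -0.024 -0.998 -0.061
  outer loop
   vertex 0.9 0.2 1.5
   vertex 4.0 0.2 0.3
   vertex 0.6 0.0 4.9
  endloop
 endfacet
 facet normal 0.844 -0.310 0.439
  outer loop
   vertex 3.1 2.0 3.3
   vertex 4.0 0.2 0.3
   vertex 3.8 4.9 4.0
  endloop
 endfacet
 facet normal 0.713 -0.486 0.506
  outer loop
   vertex 3.1 2.0 3.3
   vertex 0.6 0.0 4.9
   vertex 4.0 0.2 0.3
  endloop
 endfacet
 facet normal 0.680 -0.323 0.658
  outer loop
   vertex 3.1 2.0 3.3
   vertex 3.8 4.9 4.0
   vertex 0.6 0.0 4.9
  endloop
 endfacet
 facet normal -0.543 0.481 0.688
  outer loop
   vertex 1.0 4.6 2.0
   vertex 0.6 0.0 4.9
   vertex 3.8 4.9 4.0
  endloop
 endfacet
 facet normal -0.291 -0.072 -0.954
  outer loop
   vertex 0.3 4.6 1.1
   vertex 3.9 4.6 0.0
   vertex 4.0 0.2 0.3
  endloop
 endfacet
 facet normal -0.358 -0.133 -0.924
  outer loop
   vertex 0.3 4.6 1.1
   vertex 4.0 0.2 0.3
   vertex 0.9 0.2 1.5
  endloop
 endfacet
 facet normal -0.653 -0.156 -0.741
  outer loop
   vertex 0.3 4.6 1.1
   vertex 0.9 0.2 1.5
   vertex 0.2 1.7 1.8
  endloop
 endfacet
 facet normal -0.983 0.074 0.168
  outer loop
   vertex 0.3 4.6 1.1
   vertex 0.2 1.7 1.8
   vertex 0.6 0.0 4.9
  endloop
 endfacet
 facet normal -0.718 0.415 0.559
  outer loop
   vertex 0.3 4.6 1.1
   vertex 0.6 0.0 4.9
   vertex 1.0 4.6 2.0
  endloop
 endfacet
 facet normal -0.023 0.997 -0.075
  outer loop
   vertex 0.3 4.6 1.1
   vertex 3.8 4.9 4.0
   vertex 3.9 4.6 0.0
  endloop
 endfacet
 facet normal -0.231 0.956 0.179
  outer loop
   vertex 0.3 4.6 1.1
   vertex 1.0 4.6 2.0
   vertex 3.8 4.9 4.0
  endloop
 endfacet
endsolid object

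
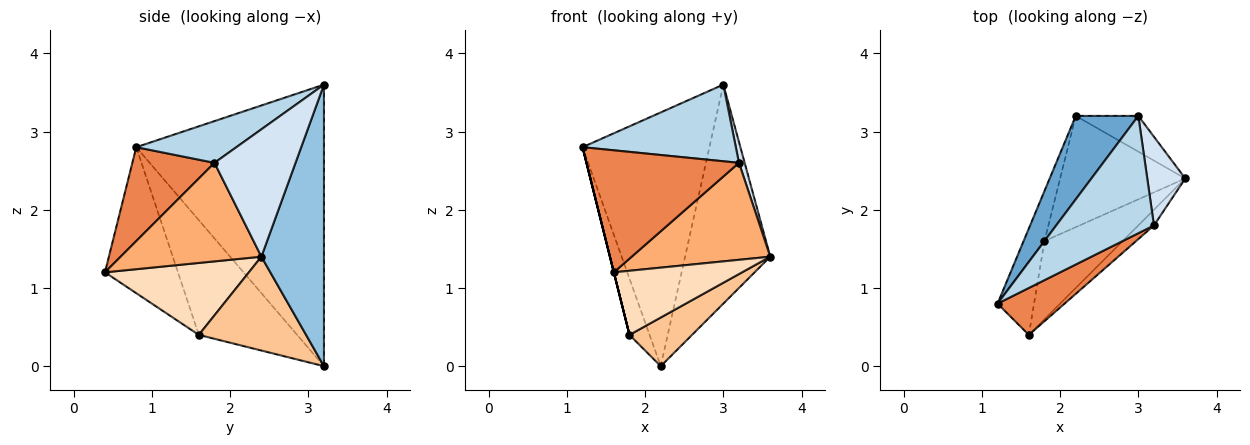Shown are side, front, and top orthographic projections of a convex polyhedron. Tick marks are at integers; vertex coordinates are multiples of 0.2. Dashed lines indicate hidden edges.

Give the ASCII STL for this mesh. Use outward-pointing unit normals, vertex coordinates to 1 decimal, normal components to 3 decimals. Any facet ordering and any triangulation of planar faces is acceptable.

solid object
 facet normal -0.815 0.551 0.181
  outer loop
   vertex 3.0 3.2 3.6
   vertex 2.2 3.2 0.0
   vertex 1.2 0.8 2.8
  endloop
 endfacet
 facet normal 0.587 0.799 -0.130
  outer loop
   vertex 3.0 3.2 3.6
   vertex 3.6 2.4 1.4
   vertex 2.2 3.2 0.0
  endloop
 endfacet
 facet normal 0.336 -0.515 0.788
  outer loop
   vertex 3.2 1.8 2.6
   vertex 3.0 3.2 3.6
   vertex 1.2 0.8 2.8
  endloop
 endfacet
 facet normal 0.956 -0.067 0.285
  outer loop
   vertex 3.2 1.8 2.6
   vertex 3.6 2.4 1.4
   vertex 3.0 3.2 3.6
  endloop
 endfacet
 facet normal 0.449 -0.834 0.321
  outer loop
   vertex 3.2 1.8 2.6
   vertex 1.2 0.8 2.8
   vertex 1.6 0.4 1.2
  endloop
 endfacet
 facet normal 0.708 -0.697 -0.112
  outer loop
   vertex 3.2 1.8 2.6
   vertex 1.6 0.4 1.2
   vertex 3.6 2.4 1.4
  endloop
 endfacet
 facet normal 0.566 -0.330 -0.755
  outer loop
   vertex 1.8 1.6 0.4
   vertex 2.2 3.2 0.0
   vertex 3.6 2.4 1.4
  endloop
 endfacet
 facet normal 0.580 -0.517 -0.630
  outer loop
   vertex 1.8 1.6 0.4
   vertex 3.6 2.4 1.4
   vertex 1.6 0.4 1.2
  endloop
 endfacet
 facet normal -0.965 0.197 -0.175
  outer loop
   vertex 1.8 1.6 0.4
   vertex 1.2 0.8 2.8
   vertex 2.2 3.2 0.0
  endloop
 endfacet
 facet normal -0.970 0.000 -0.243
  outer loop
   vertex 1.8 1.6 0.4
   vertex 1.6 0.4 1.2
   vertex 1.2 0.8 2.8
  endloop
 endfacet
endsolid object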